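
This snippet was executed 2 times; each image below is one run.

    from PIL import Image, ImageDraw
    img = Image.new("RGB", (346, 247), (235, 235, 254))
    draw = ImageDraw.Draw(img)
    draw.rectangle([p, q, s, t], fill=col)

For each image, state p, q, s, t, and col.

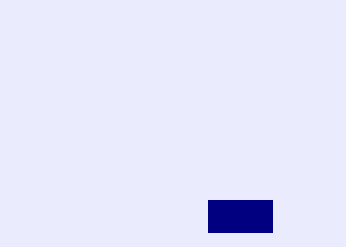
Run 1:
p = 208; q = 200; s = 272; t = 232; col = 'navy'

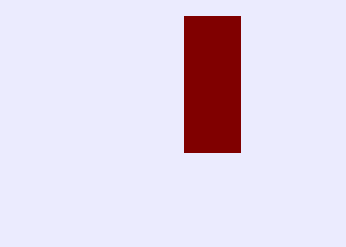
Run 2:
p = 184, q = 16, s = 240, t = 152, col = 'maroon'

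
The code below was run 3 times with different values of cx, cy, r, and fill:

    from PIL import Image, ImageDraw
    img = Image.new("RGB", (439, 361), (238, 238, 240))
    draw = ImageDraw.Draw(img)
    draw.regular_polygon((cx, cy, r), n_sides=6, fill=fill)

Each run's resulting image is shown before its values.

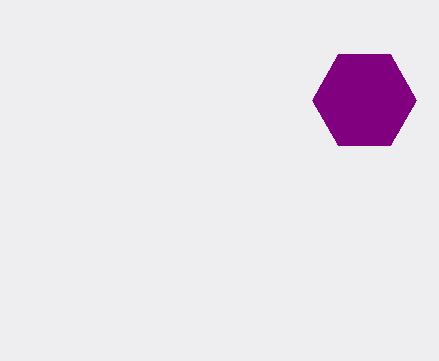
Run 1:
cx = 364, cy = 100, r = 52, fill = 'purple'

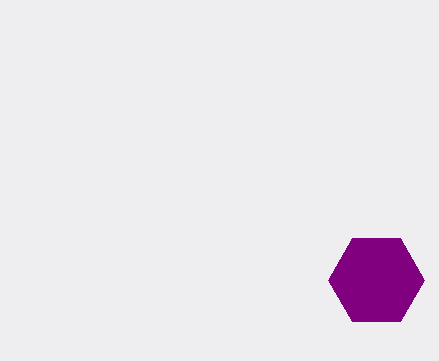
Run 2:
cx = 376; cy = 280; r = 48; fill = 'purple'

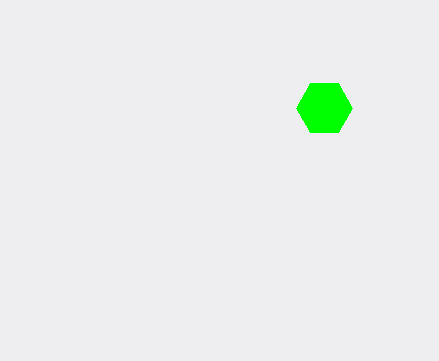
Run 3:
cx = 324, cy = 108, r = 28, fill = 'lime'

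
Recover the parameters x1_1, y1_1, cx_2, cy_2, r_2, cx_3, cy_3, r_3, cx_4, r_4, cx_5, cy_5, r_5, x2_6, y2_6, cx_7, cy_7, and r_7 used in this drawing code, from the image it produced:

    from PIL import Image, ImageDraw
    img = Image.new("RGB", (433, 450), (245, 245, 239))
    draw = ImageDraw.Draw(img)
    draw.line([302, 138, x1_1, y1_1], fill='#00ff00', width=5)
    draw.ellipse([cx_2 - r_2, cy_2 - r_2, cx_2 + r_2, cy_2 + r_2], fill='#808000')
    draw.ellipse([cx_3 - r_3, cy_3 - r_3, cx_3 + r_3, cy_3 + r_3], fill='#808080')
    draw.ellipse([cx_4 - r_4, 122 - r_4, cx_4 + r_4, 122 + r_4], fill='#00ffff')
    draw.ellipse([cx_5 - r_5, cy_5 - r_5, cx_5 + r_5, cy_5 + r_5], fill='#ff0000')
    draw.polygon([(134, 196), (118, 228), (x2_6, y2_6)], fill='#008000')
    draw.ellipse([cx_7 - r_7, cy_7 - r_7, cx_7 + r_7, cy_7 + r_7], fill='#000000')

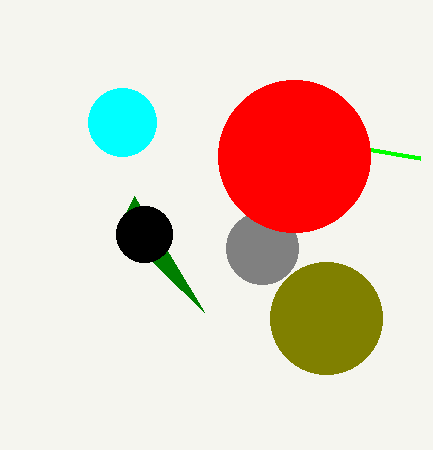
x1_1 = 420; y1_1 = 158; cx_2 = 326; cy_2 = 318; r_2 = 56; cx_3 = 262; cy_3 = 248; r_3 = 36; cx_4 = 122; r_4 = 34; cx_5 = 294; cy_5 = 156; r_5 = 76; x2_6 = 204; y2_6 = 312; cx_7 = 144; cy_7 = 234; r_7 = 28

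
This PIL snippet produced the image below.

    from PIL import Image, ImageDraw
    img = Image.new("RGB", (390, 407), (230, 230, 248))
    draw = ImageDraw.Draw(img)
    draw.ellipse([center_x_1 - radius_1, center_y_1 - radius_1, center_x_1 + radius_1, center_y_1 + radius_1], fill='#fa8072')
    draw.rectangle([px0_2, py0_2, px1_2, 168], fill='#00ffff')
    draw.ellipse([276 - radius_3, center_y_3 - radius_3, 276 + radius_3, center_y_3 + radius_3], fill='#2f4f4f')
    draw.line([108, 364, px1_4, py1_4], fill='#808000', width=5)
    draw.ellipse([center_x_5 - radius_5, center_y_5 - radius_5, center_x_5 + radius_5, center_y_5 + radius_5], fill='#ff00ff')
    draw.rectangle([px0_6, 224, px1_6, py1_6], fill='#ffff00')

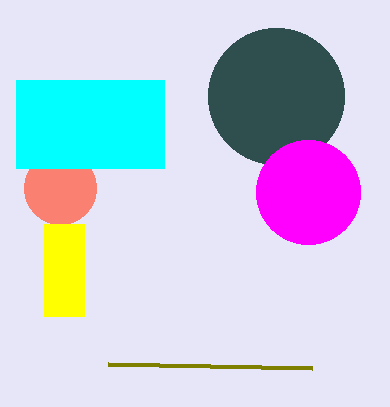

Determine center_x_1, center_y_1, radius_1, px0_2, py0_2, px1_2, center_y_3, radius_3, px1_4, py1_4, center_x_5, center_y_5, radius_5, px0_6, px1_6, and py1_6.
center_x_1 = 60; center_y_1 = 188; radius_1 = 36; px0_2 = 16; py0_2 = 80; px1_2 = 164; center_y_3 = 96; radius_3 = 68; px1_4 = 312; py1_4 = 368; center_x_5 = 308; center_y_5 = 192; radius_5 = 52; px0_6 = 44; px1_6 = 84; py1_6 = 316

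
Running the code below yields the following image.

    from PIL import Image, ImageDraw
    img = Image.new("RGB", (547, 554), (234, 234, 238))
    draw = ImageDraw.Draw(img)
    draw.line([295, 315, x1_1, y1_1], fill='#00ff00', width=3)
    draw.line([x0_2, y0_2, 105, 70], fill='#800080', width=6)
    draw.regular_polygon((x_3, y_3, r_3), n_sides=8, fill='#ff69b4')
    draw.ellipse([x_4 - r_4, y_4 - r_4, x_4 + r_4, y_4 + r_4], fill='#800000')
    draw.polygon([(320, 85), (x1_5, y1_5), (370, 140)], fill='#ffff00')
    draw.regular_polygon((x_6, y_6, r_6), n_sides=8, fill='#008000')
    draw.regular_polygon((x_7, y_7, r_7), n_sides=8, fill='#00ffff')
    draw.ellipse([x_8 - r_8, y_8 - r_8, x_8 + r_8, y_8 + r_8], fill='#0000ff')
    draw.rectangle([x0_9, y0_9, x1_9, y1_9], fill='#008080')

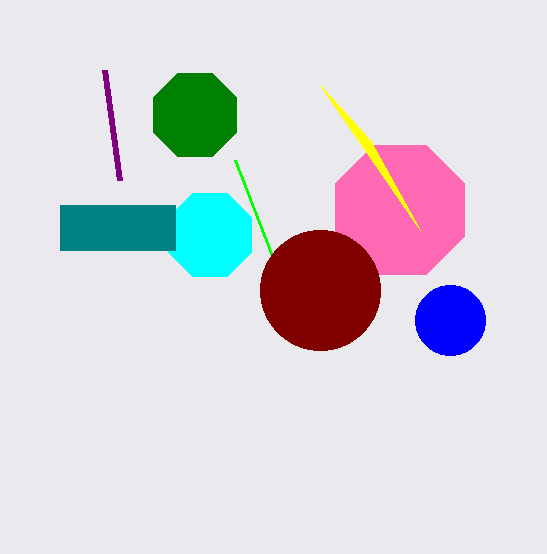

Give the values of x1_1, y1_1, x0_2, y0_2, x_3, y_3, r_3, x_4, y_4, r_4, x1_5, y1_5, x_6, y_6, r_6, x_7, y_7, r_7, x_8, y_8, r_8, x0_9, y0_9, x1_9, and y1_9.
x1_1 = 235, y1_1 = 160, x0_2 = 120, y0_2 = 180, x_3 = 400, y_3 = 210, r_3 = 70, x_4 = 320, y_4 = 290, r_4 = 60, x1_5 = 420, y1_5 = 230, x_6 = 195, y_6 = 115, r_6 = 45, x_7 = 210, y_7 = 235, r_7 = 45, x_8 = 450, y_8 = 320, r_8 = 35, x0_9 = 60, y0_9 = 205, x1_9 = 175, y1_9 = 250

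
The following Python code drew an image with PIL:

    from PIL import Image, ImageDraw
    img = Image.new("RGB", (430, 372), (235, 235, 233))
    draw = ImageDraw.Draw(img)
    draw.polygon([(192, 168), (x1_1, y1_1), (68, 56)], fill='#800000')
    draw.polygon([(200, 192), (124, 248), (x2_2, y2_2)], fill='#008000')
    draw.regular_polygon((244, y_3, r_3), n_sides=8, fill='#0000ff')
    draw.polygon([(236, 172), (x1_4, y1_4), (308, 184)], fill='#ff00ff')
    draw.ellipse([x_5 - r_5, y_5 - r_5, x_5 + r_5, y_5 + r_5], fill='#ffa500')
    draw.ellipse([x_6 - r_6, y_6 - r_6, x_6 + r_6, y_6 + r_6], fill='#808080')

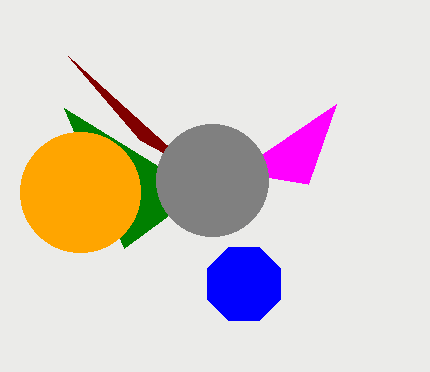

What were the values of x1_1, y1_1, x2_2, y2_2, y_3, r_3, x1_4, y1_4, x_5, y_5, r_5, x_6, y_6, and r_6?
x1_1 = 140; y1_1 = 140; x2_2 = 64; y2_2 = 108; y_3 = 284; r_3 = 40; x1_4 = 336; y1_4 = 104; x_5 = 80; y_5 = 192; r_5 = 60; x_6 = 212; y_6 = 180; r_6 = 56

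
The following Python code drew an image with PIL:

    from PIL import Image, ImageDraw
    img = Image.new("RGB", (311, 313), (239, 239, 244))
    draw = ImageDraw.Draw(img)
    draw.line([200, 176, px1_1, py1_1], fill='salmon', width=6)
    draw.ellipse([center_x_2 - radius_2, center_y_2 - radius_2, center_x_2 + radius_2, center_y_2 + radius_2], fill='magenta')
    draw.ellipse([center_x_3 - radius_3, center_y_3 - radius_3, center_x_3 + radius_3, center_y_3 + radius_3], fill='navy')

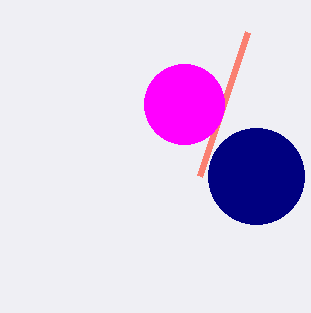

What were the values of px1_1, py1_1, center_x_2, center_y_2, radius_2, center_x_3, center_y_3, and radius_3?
px1_1 = 248; py1_1 = 32; center_x_2 = 184; center_y_2 = 104; radius_2 = 40; center_x_3 = 256; center_y_3 = 176; radius_3 = 48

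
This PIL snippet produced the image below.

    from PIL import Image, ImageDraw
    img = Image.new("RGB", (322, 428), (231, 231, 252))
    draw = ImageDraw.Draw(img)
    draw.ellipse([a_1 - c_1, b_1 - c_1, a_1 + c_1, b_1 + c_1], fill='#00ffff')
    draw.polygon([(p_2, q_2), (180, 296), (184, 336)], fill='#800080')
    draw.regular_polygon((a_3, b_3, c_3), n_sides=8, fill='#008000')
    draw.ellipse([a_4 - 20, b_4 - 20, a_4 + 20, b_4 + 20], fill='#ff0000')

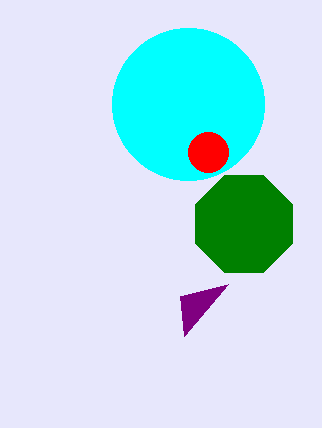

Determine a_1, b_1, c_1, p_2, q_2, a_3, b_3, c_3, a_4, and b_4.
a_1 = 188, b_1 = 104, c_1 = 76, p_2 = 228, q_2 = 284, a_3 = 244, b_3 = 224, c_3 = 52, a_4 = 208, b_4 = 152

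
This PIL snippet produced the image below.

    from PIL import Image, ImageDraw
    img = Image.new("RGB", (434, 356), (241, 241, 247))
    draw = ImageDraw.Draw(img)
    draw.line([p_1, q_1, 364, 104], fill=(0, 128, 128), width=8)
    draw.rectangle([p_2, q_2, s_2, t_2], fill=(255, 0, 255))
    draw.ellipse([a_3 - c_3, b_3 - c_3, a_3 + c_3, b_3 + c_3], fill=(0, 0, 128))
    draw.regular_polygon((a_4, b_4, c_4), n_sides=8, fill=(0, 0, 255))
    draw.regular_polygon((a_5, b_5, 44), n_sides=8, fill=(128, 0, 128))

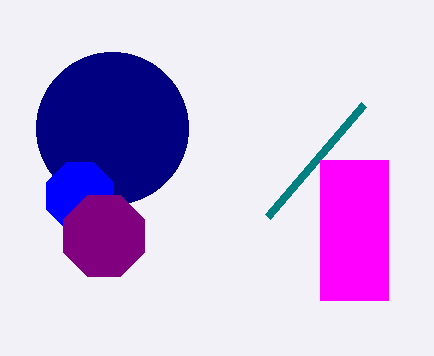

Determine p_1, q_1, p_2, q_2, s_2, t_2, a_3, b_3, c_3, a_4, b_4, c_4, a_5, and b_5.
p_1 = 268; q_1 = 216; p_2 = 320; q_2 = 160; s_2 = 388; t_2 = 300; a_3 = 112; b_3 = 128; c_3 = 76; a_4 = 80; b_4 = 196; c_4 = 36; a_5 = 104; b_5 = 236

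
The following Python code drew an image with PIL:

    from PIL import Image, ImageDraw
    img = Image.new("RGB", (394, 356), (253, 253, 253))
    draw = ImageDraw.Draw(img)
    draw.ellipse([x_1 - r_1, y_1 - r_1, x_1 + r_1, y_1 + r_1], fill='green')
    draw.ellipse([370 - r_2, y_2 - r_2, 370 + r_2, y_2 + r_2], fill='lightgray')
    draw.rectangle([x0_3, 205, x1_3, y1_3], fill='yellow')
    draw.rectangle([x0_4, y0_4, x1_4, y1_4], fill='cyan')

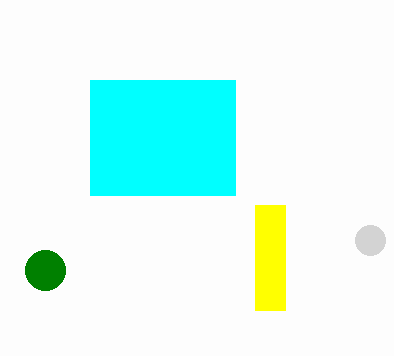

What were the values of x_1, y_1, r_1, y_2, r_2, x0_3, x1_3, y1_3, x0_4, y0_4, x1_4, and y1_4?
x_1 = 45, y_1 = 270, r_1 = 20, y_2 = 240, r_2 = 15, x0_3 = 255, x1_3 = 285, y1_3 = 310, x0_4 = 90, y0_4 = 80, x1_4 = 235, y1_4 = 195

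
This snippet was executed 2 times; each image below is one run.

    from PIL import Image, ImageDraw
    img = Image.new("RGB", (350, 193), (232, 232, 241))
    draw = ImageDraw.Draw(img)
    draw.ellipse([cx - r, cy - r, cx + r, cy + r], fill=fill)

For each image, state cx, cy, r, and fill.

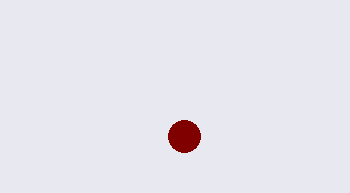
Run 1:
cx = 184
cy = 136
r = 16
fill = 'maroon'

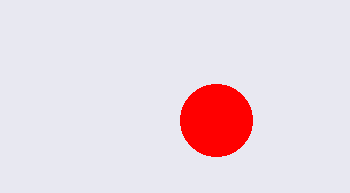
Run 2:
cx = 216, cy = 120, r = 36, fill = 'red'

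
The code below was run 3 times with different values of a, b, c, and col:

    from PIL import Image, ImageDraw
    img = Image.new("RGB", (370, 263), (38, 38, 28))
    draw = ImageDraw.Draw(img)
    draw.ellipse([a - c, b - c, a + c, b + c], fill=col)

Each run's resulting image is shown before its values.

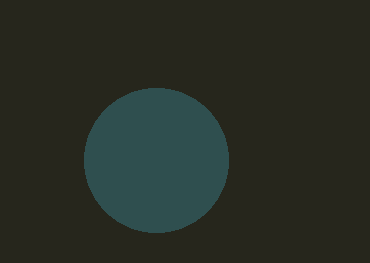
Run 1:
a = 156, b = 160, c = 72, col = 'darkslategray'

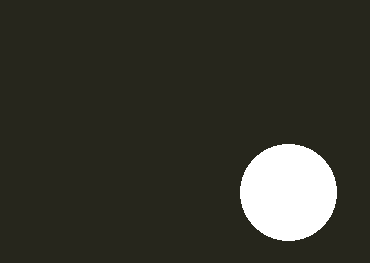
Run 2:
a = 288, b = 192, c = 48, col = 'white'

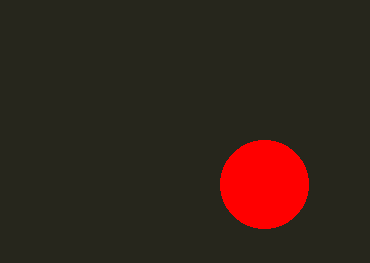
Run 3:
a = 264; b = 184; c = 44; col = 'red'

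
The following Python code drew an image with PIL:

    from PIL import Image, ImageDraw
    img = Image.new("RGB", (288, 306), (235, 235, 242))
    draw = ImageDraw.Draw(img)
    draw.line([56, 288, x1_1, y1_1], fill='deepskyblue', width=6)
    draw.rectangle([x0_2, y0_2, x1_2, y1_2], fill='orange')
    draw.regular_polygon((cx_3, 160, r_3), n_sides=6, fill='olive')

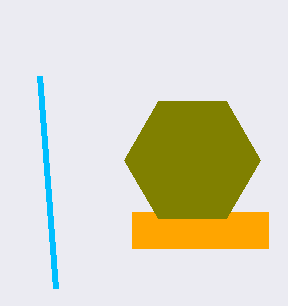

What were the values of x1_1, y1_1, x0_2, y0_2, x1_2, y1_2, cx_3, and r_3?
x1_1 = 40, y1_1 = 76, x0_2 = 132, y0_2 = 212, x1_2 = 268, y1_2 = 248, cx_3 = 192, r_3 = 68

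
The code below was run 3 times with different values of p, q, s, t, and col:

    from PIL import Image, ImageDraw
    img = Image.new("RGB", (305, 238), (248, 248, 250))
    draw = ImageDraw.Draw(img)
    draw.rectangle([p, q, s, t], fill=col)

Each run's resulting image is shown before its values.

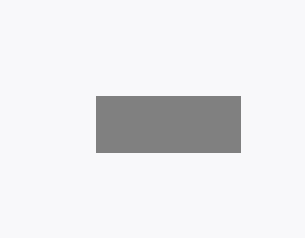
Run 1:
p = 96
q = 96
s = 240
t = 152
col = 'gray'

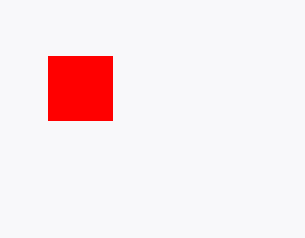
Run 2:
p = 48; q = 56; s = 112; t = 120; col = 'red'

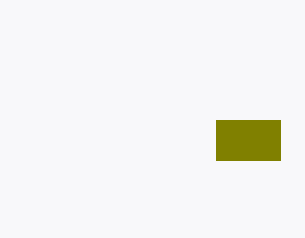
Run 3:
p = 216, q = 120, s = 280, t = 160, col = 'olive'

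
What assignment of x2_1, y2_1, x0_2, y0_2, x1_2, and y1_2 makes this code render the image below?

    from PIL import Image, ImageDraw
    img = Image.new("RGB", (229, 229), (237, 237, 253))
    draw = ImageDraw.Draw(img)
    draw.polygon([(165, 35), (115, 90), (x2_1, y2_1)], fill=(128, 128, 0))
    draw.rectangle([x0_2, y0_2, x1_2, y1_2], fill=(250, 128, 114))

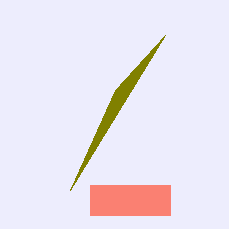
x2_1 = 70, y2_1 = 190, x0_2 = 90, y0_2 = 185, x1_2 = 170, y1_2 = 215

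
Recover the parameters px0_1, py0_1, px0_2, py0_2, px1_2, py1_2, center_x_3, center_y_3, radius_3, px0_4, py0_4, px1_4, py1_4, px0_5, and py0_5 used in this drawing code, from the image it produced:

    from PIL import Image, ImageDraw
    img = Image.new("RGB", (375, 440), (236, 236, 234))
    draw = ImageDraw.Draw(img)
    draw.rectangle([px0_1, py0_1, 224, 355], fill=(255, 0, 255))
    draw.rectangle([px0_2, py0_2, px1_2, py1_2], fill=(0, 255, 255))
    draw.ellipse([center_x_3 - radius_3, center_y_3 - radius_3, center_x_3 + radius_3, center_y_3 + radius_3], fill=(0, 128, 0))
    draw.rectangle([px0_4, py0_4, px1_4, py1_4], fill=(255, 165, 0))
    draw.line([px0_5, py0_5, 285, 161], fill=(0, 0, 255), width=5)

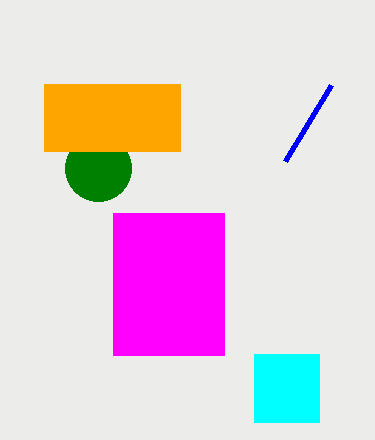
px0_1 = 113
py0_1 = 213
px0_2 = 254
py0_2 = 354
px1_2 = 319
py1_2 = 422
center_x_3 = 98
center_y_3 = 168
radius_3 = 33
px0_4 = 44
py0_4 = 84
px1_4 = 180
py1_4 = 151
px0_5 = 331
py0_5 = 85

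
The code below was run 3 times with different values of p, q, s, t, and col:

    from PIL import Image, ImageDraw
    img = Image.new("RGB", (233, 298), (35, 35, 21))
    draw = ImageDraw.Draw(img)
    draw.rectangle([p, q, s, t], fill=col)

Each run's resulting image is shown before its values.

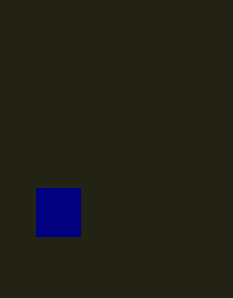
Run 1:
p = 36
q = 188
s = 80
t = 236
col = 'navy'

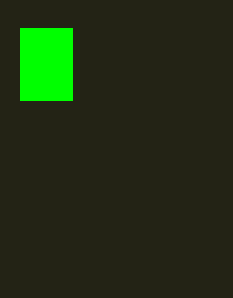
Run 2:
p = 20, q = 28, s = 72, t = 100, col = 'lime'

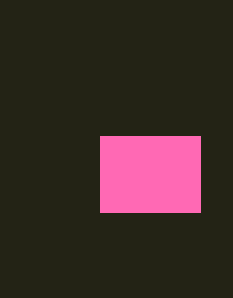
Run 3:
p = 100; q = 136; s = 200; t = 212; col = 'hotpink'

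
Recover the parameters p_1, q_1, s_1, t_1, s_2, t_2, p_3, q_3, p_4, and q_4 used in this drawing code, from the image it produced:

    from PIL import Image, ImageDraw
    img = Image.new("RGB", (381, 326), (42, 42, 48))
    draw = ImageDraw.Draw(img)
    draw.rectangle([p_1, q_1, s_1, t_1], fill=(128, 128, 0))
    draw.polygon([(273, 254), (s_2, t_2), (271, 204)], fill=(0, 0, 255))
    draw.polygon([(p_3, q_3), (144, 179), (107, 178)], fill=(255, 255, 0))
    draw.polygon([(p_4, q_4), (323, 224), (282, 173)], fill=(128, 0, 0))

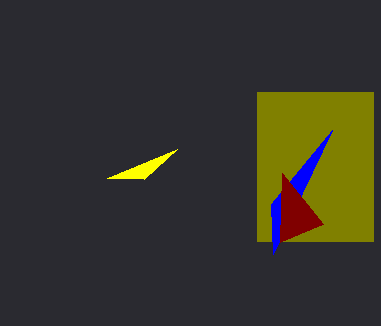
p_1 = 257, q_1 = 92, s_1 = 373, t_1 = 241, s_2 = 332, t_2 = 130, p_3 = 177, q_3 = 149, p_4 = 280, q_4 = 242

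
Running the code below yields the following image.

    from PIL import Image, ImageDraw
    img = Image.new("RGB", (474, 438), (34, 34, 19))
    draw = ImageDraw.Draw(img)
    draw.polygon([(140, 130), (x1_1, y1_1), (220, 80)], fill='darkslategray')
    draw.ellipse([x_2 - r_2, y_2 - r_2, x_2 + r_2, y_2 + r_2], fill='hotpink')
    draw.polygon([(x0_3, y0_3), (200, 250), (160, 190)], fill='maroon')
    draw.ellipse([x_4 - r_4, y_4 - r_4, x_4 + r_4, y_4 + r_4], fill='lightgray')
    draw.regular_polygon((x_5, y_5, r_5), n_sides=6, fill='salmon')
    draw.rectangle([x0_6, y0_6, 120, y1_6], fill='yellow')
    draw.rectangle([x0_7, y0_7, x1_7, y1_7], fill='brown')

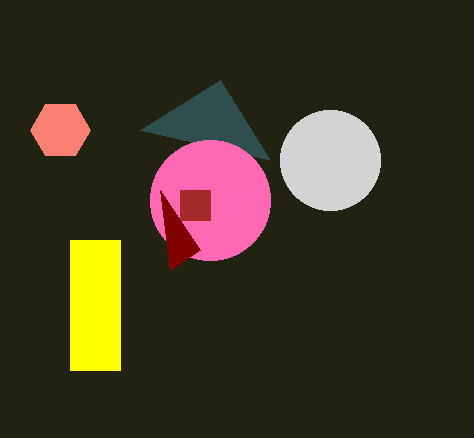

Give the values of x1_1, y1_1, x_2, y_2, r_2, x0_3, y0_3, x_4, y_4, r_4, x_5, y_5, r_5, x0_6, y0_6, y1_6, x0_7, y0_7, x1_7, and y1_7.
x1_1 = 270
y1_1 = 160
x_2 = 210
y_2 = 200
r_2 = 60
x0_3 = 170
y0_3 = 270
x_4 = 330
y_4 = 160
r_4 = 50
x_5 = 60
y_5 = 130
r_5 = 30
x0_6 = 70
y0_6 = 240
y1_6 = 370
x0_7 = 180
y0_7 = 190
x1_7 = 210
y1_7 = 220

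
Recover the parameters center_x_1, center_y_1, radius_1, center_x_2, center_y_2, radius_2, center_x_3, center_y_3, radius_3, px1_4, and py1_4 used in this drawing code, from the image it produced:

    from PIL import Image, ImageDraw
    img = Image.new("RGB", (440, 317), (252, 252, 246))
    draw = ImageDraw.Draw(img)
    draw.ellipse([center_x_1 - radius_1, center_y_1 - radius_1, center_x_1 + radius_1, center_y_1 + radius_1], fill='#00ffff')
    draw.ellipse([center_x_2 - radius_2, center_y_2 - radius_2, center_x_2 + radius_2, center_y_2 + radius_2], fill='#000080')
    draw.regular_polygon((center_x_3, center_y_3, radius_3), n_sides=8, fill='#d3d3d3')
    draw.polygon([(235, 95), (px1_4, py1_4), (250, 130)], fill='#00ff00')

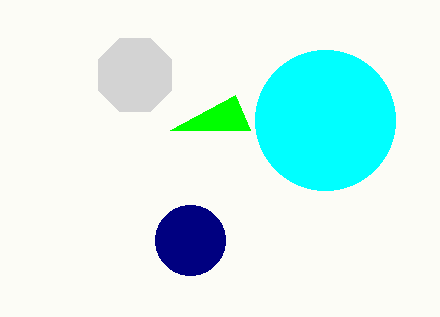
center_x_1 = 325; center_y_1 = 120; radius_1 = 70; center_x_2 = 190; center_y_2 = 240; radius_2 = 35; center_x_3 = 135; center_y_3 = 75; radius_3 = 40; px1_4 = 170; py1_4 = 130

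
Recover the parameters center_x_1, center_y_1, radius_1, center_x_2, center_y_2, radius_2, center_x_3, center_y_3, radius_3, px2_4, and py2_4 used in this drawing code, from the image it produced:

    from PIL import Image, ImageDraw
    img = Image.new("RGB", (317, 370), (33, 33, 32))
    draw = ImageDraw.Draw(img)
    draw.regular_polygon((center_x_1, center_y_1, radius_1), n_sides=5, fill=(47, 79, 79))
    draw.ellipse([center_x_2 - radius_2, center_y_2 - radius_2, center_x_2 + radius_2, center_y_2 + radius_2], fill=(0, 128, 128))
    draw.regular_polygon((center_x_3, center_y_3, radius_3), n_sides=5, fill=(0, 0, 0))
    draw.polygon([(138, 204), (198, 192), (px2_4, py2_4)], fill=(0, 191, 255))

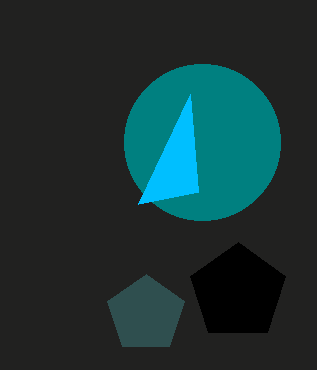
center_x_1 = 146; center_y_1 = 314; radius_1 = 40; center_x_2 = 202; center_y_2 = 142; radius_2 = 78; center_x_3 = 238; center_y_3 = 292; radius_3 = 50; px2_4 = 190; py2_4 = 94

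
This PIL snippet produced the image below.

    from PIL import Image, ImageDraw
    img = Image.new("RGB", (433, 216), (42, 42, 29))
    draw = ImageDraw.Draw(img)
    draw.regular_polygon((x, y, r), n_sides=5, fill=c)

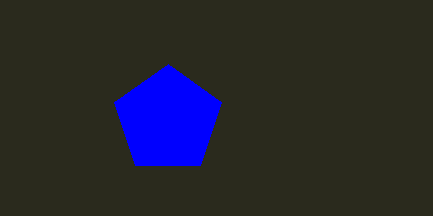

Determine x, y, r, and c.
x = 168
y = 120
r = 56
c = 'blue'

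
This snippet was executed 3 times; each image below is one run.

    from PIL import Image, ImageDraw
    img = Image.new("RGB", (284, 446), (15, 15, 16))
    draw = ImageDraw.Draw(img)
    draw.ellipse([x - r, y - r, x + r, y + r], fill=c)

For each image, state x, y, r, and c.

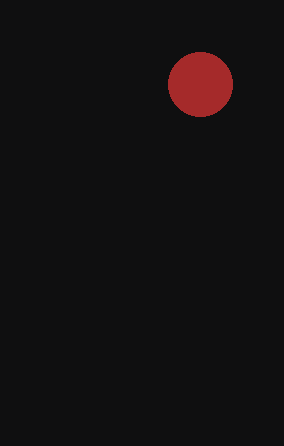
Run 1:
x = 200; y = 84; r = 32; c = 'brown'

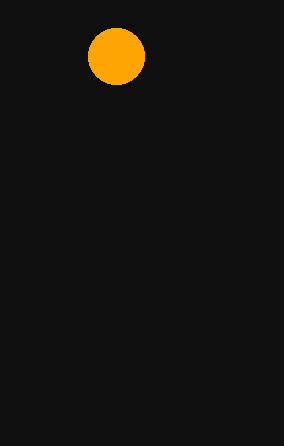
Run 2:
x = 116, y = 56, r = 28, c = 'orange'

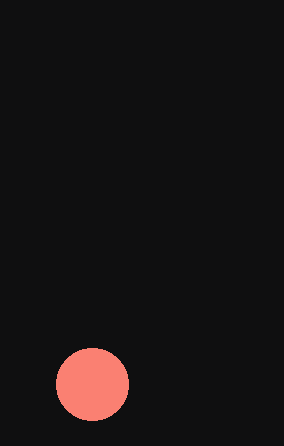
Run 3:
x = 92, y = 384, r = 36, c = 'salmon'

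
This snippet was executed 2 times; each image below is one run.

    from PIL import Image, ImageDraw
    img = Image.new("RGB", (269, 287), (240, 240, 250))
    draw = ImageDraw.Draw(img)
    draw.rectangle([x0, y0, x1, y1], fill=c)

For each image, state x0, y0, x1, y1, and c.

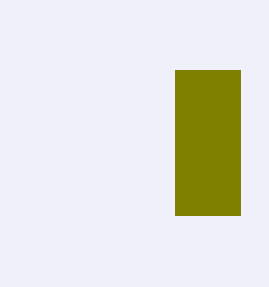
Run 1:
x0 = 175
y0 = 70
x1 = 240
y1 = 215
c = 'olive'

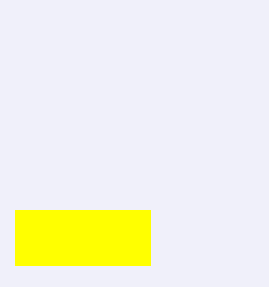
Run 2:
x0 = 15
y0 = 210
x1 = 150
y1 = 265
c = 'yellow'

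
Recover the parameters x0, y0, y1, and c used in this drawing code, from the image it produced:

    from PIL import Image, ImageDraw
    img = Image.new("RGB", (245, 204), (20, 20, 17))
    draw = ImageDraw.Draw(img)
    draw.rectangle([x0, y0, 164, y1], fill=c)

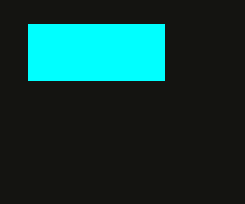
x0 = 28; y0 = 24; y1 = 80; c = 'cyan'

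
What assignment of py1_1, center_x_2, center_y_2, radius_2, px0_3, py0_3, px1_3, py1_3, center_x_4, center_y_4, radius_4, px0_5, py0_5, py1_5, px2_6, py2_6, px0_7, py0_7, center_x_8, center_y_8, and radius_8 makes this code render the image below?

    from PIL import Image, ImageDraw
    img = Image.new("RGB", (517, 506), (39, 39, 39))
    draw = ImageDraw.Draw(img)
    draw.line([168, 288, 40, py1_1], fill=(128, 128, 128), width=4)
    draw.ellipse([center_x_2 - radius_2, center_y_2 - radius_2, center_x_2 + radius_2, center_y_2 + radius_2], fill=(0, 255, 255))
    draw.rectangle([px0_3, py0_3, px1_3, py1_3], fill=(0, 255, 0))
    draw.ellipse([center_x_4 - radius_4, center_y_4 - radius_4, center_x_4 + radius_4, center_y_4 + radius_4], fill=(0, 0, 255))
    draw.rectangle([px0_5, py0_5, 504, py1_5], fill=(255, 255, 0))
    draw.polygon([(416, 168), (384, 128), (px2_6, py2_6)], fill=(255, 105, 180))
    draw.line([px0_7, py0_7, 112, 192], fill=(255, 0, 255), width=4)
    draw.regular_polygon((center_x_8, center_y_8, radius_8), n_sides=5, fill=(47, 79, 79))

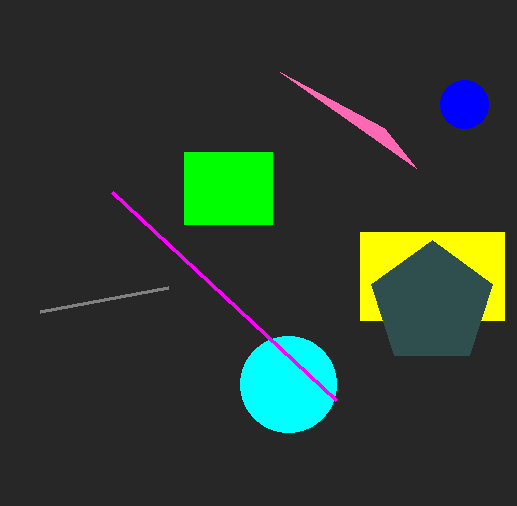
py1_1 = 312; center_x_2 = 288; center_y_2 = 384; radius_2 = 48; px0_3 = 184; py0_3 = 152; px1_3 = 272; py1_3 = 224; center_x_4 = 464; center_y_4 = 104; radius_4 = 24; px0_5 = 360; py0_5 = 232; py1_5 = 320; px2_6 = 280; py2_6 = 72; px0_7 = 336; py0_7 = 400; center_x_8 = 432; center_y_8 = 304; radius_8 = 64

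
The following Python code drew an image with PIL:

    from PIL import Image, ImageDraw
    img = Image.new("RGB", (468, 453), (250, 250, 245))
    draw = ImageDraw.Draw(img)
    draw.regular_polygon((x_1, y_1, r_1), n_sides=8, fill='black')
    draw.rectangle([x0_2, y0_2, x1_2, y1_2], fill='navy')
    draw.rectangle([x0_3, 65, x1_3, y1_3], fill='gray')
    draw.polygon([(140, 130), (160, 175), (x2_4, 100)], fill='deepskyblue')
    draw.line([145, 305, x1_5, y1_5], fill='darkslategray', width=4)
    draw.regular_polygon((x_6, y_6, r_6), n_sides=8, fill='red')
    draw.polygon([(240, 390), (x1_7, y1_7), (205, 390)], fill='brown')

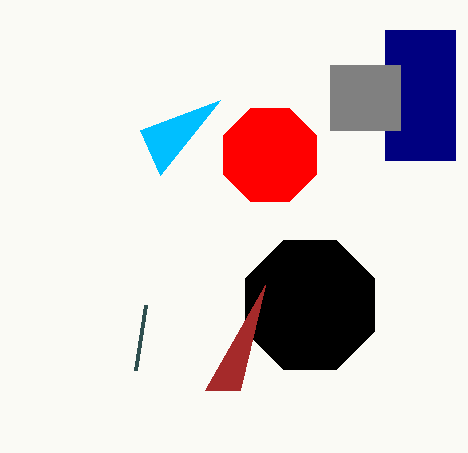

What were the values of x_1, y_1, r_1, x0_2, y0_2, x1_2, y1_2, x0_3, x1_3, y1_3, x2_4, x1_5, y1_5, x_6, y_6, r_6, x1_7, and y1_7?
x_1 = 310
y_1 = 305
r_1 = 70
x0_2 = 385
y0_2 = 30
x1_2 = 455
y1_2 = 160
x0_3 = 330
x1_3 = 400
y1_3 = 130
x2_4 = 220
x1_5 = 135
y1_5 = 370
x_6 = 270
y_6 = 155
r_6 = 50
x1_7 = 265
y1_7 = 285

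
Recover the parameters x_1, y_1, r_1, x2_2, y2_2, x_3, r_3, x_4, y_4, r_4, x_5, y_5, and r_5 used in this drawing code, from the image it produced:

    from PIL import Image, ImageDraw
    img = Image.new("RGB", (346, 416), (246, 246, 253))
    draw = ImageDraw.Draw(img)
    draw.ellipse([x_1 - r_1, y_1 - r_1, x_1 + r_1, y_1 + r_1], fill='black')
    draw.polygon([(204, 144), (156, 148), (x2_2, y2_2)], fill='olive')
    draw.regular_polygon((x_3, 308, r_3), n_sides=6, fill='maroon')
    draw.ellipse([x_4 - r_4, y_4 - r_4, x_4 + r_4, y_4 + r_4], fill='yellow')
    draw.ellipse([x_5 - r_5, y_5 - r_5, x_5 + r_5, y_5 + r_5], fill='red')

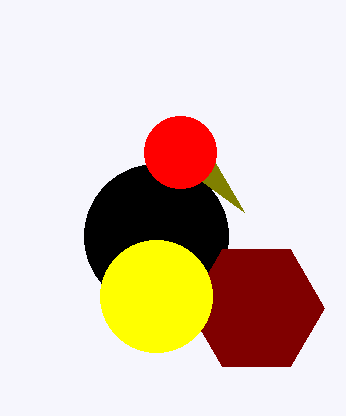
x_1 = 156
y_1 = 236
r_1 = 72
x2_2 = 244
y2_2 = 212
x_3 = 256
r_3 = 68
x_4 = 156
y_4 = 296
r_4 = 56
x_5 = 180
y_5 = 152
r_5 = 36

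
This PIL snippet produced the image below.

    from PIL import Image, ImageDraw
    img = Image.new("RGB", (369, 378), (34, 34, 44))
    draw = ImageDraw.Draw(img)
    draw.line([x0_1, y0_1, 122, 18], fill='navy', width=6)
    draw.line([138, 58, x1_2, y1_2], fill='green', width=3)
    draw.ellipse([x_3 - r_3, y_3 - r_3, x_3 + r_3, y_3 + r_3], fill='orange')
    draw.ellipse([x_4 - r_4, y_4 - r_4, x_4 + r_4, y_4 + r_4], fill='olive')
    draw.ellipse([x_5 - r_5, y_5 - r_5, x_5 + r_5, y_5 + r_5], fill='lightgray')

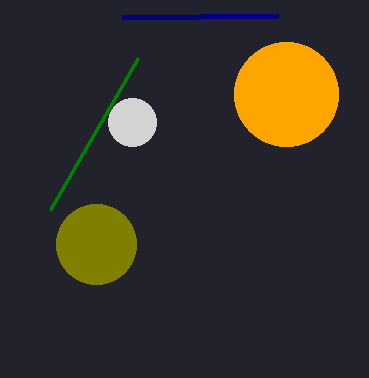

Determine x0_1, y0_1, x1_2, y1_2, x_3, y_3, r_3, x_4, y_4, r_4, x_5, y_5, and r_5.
x0_1 = 278
y0_1 = 16
x1_2 = 50
y1_2 = 210
x_3 = 286
y_3 = 94
r_3 = 52
x_4 = 96
y_4 = 244
r_4 = 40
x_5 = 132
y_5 = 122
r_5 = 24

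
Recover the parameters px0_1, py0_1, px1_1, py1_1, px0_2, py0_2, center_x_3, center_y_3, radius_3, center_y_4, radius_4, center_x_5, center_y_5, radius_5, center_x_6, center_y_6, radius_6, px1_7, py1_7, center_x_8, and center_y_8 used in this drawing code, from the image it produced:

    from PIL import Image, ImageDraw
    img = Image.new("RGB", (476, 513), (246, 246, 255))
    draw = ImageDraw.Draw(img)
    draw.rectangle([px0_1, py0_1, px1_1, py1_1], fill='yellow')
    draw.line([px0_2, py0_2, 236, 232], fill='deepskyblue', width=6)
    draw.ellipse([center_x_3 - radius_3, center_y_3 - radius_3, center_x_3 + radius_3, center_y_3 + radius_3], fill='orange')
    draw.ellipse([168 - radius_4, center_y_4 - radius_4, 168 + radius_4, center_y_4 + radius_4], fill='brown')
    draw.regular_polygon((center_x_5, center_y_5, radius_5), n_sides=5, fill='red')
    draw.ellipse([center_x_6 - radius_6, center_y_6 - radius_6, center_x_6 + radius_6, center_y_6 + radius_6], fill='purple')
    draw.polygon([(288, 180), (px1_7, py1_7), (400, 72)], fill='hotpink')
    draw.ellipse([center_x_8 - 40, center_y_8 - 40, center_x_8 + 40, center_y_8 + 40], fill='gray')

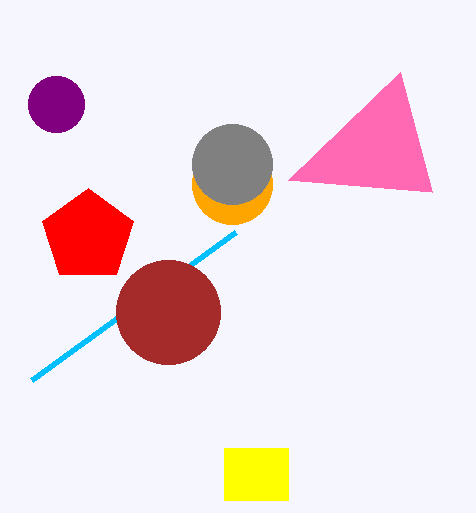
px0_1 = 224, py0_1 = 448, px1_1 = 288, py1_1 = 500, px0_2 = 32, py0_2 = 380, center_x_3 = 232, center_y_3 = 184, radius_3 = 40, center_y_4 = 312, radius_4 = 52, center_x_5 = 88, center_y_5 = 236, radius_5 = 48, center_x_6 = 56, center_y_6 = 104, radius_6 = 28, px1_7 = 432, py1_7 = 192, center_x_8 = 232, center_y_8 = 164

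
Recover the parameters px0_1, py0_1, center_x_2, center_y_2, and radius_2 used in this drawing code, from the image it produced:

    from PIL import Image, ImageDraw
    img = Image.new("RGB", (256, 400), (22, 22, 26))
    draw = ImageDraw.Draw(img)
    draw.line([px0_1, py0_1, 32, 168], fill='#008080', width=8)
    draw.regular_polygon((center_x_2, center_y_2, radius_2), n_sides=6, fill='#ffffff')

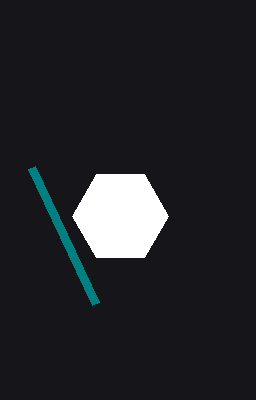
px0_1 = 96, py0_1 = 304, center_x_2 = 120, center_y_2 = 216, radius_2 = 48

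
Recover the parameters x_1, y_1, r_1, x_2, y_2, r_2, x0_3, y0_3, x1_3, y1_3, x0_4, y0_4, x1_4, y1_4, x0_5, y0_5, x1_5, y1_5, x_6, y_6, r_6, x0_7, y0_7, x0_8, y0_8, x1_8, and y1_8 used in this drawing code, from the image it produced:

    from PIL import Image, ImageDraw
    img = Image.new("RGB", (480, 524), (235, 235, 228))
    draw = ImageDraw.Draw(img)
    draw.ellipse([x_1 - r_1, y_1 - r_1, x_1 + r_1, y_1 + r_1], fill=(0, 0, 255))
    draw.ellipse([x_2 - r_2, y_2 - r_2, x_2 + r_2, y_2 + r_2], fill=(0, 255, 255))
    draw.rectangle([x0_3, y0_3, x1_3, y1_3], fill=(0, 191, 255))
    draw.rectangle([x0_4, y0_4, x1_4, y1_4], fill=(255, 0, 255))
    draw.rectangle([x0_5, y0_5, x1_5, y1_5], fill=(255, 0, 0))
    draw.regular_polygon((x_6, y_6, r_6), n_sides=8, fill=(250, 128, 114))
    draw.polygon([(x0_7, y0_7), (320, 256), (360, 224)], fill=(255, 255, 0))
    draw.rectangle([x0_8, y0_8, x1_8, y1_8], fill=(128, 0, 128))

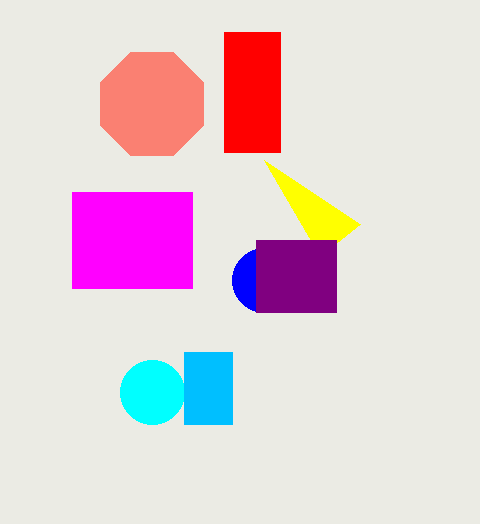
x_1 = 264, y_1 = 280, r_1 = 32, x_2 = 152, y_2 = 392, r_2 = 32, x0_3 = 184, y0_3 = 352, x1_3 = 232, y1_3 = 424, x0_4 = 72, y0_4 = 192, x1_4 = 192, y1_4 = 288, x0_5 = 224, y0_5 = 32, x1_5 = 280, y1_5 = 152, x_6 = 152, y_6 = 104, r_6 = 56, x0_7 = 264, y0_7 = 160, x0_8 = 256, y0_8 = 240, x1_8 = 336, y1_8 = 312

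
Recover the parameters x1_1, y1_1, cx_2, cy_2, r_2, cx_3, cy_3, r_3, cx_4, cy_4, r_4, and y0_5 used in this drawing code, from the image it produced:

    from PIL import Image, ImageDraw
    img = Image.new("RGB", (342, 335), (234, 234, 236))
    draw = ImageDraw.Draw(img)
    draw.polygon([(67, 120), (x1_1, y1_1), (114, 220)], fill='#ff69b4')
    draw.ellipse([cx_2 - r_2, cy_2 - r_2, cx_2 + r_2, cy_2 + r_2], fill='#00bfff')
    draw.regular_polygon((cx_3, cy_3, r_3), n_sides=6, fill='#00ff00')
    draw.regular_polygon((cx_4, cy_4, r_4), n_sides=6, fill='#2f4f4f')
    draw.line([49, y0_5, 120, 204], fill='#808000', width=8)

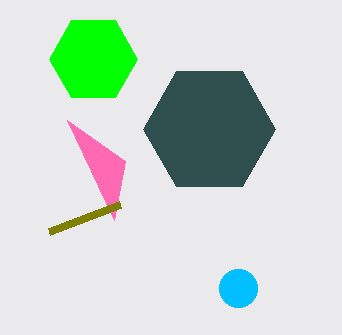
x1_1 = 125
y1_1 = 161
cx_2 = 238
cy_2 = 288
r_2 = 19
cx_3 = 93
cy_3 = 59
r_3 = 44
cx_4 = 209
cy_4 = 129
r_4 = 66
y0_5 = 231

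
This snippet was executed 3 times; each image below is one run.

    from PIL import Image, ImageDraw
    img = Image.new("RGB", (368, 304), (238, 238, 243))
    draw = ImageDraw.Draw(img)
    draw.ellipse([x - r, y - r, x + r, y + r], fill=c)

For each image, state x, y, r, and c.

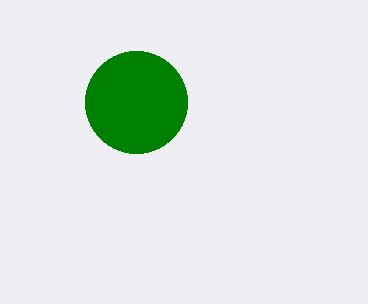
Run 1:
x = 136
y = 102
r = 51
c = 'green'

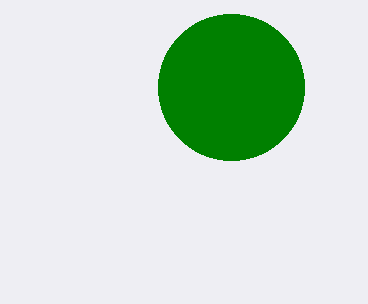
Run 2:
x = 231
y = 87
r = 73
c = 'green'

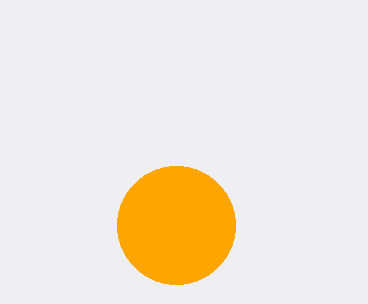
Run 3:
x = 176; y = 225; r = 59; c = 'orange'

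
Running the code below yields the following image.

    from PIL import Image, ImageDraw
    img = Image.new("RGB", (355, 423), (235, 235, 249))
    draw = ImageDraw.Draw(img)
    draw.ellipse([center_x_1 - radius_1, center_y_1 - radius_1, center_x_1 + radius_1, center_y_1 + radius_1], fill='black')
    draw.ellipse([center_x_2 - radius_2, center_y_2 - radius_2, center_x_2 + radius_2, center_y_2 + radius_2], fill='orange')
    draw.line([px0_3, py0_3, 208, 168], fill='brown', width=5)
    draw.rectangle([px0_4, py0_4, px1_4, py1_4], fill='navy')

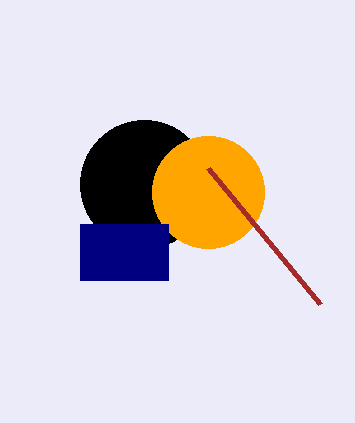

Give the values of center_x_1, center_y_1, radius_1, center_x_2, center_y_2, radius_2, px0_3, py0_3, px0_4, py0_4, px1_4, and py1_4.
center_x_1 = 144; center_y_1 = 184; radius_1 = 64; center_x_2 = 208; center_y_2 = 192; radius_2 = 56; px0_3 = 320; py0_3 = 304; px0_4 = 80; py0_4 = 224; px1_4 = 168; py1_4 = 280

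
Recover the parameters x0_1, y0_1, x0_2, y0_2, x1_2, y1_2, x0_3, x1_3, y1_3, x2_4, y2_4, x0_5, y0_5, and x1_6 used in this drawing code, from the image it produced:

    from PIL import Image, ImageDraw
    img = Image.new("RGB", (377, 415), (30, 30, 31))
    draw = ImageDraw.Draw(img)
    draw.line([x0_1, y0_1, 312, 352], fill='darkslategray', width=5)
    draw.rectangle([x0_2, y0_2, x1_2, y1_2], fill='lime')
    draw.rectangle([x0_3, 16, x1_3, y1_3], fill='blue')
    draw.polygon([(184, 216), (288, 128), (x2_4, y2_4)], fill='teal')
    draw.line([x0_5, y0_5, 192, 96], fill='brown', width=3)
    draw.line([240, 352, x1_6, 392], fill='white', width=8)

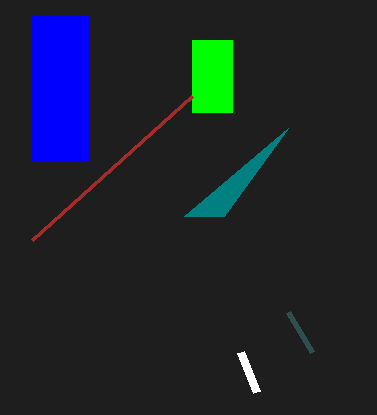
x0_1 = 288; y0_1 = 312; x0_2 = 192; y0_2 = 40; x1_2 = 232; y1_2 = 112; x0_3 = 32; x1_3 = 88; y1_3 = 160; x2_4 = 224; y2_4 = 216; x0_5 = 32; y0_5 = 240; x1_6 = 256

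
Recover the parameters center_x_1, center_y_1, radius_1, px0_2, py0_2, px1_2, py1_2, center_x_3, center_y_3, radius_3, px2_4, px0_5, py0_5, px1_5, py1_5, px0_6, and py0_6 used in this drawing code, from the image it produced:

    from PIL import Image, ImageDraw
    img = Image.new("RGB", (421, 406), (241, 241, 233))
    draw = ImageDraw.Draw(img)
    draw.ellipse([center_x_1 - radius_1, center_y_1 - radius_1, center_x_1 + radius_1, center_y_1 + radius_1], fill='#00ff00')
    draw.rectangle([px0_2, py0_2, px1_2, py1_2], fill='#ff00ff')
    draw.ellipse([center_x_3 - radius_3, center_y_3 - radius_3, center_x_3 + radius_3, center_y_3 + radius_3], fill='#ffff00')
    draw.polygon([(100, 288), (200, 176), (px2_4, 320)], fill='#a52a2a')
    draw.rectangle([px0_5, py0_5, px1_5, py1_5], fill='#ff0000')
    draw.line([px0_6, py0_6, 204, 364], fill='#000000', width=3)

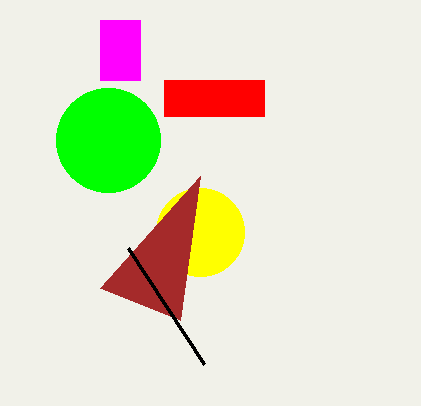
center_x_1 = 108
center_y_1 = 140
radius_1 = 52
px0_2 = 100
py0_2 = 20
px1_2 = 140
py1_2 = 80
center_x_3 = 200
center_y_3 = 232
radius_3 = 44
px2_4 = 180
px0_5 = 164
py0_5 = 80
px1_5 = 264
py1_5 = 116
px0_6 = 128
py0_6 = 248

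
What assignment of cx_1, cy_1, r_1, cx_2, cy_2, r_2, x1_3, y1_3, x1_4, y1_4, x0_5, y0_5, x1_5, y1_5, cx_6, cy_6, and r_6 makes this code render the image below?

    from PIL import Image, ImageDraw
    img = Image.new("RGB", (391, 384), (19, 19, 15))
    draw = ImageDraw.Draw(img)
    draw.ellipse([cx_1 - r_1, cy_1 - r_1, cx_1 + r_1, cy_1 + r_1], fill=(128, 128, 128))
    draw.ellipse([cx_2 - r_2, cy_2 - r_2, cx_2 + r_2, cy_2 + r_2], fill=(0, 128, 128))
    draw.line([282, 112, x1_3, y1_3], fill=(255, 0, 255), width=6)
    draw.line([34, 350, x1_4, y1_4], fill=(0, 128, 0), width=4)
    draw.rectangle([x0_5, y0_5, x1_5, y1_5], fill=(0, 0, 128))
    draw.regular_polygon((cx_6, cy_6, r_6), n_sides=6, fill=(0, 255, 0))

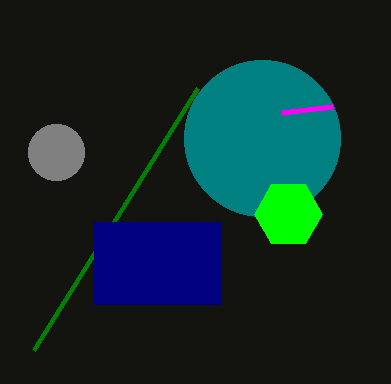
cx_1 = 56, cy_1 = 152, r_1 = 28, cx_2 = 262, cy_2 = 138, r_2 = 78, x1_3 = 332, y1_3 = 106, x1_4 = 198, y1_4 = 88, x0_5 = 94, y0_5 = 222, x1_5 = 220, y1_5 = 304, cx_6 = 288, cy_6 = 214, r_6 = 34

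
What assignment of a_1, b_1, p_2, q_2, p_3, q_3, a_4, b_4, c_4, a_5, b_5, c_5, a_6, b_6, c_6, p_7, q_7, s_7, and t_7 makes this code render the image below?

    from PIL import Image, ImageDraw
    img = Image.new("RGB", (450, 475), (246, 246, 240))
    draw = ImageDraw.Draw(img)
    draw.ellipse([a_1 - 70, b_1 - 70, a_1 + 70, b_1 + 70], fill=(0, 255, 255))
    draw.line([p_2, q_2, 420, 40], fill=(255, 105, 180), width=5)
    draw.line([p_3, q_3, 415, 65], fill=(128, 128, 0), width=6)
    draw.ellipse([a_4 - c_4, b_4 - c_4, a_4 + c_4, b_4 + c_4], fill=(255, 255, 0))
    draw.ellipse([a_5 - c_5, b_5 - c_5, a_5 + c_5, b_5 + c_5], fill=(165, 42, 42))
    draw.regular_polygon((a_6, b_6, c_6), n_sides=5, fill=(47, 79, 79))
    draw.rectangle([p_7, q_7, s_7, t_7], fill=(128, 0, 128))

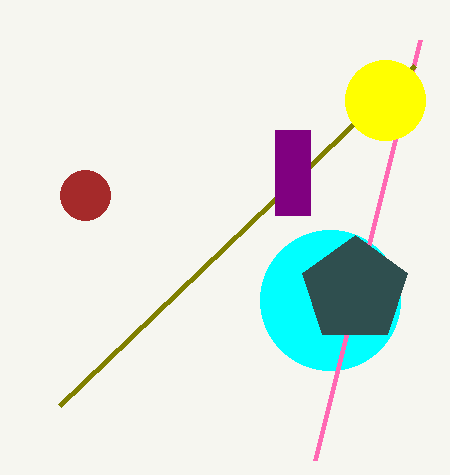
a_1 = 330, b_1 = 300, p_2 = 315, q_2 = 460, p_3 = 60, q_3 = 405, a_4 = 385, b_4 = 100, c_4 = 40, a_5 = 85, b_5 = 195, c_5 = 25, a_6 = 355, b_6 = 290, c_6 = 55, p_7 = 275, q_7 = 130, s_7 = 310, t_7 = 215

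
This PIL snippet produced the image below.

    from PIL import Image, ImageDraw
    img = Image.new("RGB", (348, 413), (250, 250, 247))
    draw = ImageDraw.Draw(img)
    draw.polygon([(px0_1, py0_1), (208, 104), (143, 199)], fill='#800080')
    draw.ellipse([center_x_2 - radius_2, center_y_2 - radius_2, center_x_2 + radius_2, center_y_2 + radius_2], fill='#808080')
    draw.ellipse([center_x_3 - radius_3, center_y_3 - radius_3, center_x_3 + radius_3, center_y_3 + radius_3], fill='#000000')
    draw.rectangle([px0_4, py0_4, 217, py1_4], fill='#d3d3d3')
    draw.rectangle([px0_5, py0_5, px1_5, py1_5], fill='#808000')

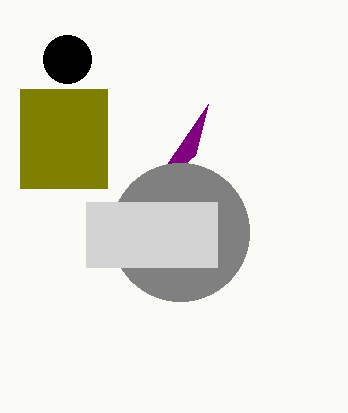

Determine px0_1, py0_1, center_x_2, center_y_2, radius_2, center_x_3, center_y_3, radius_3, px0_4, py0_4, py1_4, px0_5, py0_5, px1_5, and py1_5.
px0_1 = 195, py0_1 = 155, center_x_2 = 180, center_y_2 = 232, radius_2 = 69, center_x_3 = 67, center_y_3 = 59, radius_3 = 24, px0_4 = 86, py0_4 = 202, py1_4 = 267, px0_5 = 20, py0_5 = 89, px1_5 = 107, py1_5 = 188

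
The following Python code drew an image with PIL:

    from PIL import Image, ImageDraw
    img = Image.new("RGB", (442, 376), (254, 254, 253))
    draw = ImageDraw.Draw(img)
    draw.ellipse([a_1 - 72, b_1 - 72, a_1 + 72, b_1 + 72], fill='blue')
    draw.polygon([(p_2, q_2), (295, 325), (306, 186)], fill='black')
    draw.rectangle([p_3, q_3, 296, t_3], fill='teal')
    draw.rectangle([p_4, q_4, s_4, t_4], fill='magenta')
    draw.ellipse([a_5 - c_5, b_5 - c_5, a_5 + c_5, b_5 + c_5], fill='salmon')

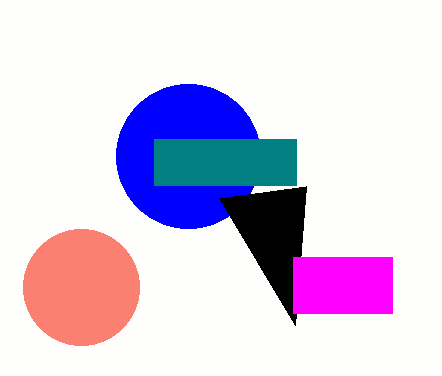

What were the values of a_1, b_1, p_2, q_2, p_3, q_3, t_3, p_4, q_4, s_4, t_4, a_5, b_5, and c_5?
a_1 = 188; b_1 = 156; p_2 = 219; q_2 = 198; p_3 = 154; q_3 = 139; t_3 = 185; p_4 = 293; q_4 = 257; s_4 = 392; t_4 = 313; a_5 = 81; b_5 = 287; c_5 = 58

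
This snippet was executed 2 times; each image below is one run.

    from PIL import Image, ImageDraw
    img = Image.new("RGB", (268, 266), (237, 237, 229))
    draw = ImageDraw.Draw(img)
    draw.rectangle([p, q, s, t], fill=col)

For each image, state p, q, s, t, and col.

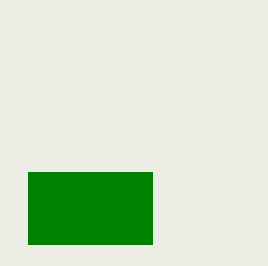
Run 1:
p = 28, q = 172, s = 152, t = 244, col = 'green'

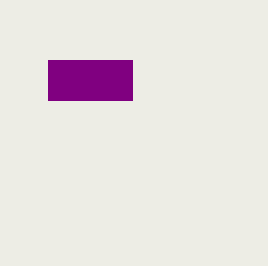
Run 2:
p = 48
q = 60
s = 132
t = 100
col = 'purple'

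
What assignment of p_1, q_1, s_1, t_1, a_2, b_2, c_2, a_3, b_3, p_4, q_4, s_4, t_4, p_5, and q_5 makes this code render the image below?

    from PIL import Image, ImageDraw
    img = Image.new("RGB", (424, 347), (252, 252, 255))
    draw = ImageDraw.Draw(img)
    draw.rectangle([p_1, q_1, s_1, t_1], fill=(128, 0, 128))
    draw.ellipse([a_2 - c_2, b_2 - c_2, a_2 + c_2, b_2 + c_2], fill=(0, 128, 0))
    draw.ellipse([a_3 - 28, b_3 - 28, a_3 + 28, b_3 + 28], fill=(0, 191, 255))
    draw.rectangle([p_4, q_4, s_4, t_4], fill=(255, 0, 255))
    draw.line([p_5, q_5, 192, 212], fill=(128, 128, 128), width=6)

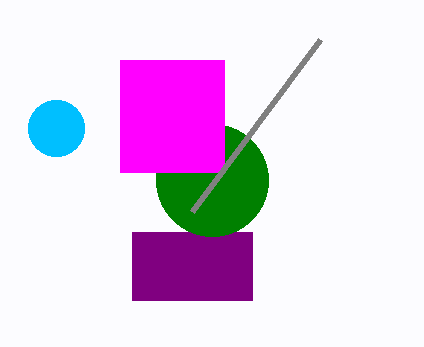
p_1 = 132; q_1 = 232; s_1 = 252; t_1 = 300; a_2 = 212; b_2 = 180; c_2 = 56; a_3 = 56; b_3 = 128; p_4 = 120; q_4 = 60; s_4 = 224; t_4 = 172; p_5 = 320; q_5 = 40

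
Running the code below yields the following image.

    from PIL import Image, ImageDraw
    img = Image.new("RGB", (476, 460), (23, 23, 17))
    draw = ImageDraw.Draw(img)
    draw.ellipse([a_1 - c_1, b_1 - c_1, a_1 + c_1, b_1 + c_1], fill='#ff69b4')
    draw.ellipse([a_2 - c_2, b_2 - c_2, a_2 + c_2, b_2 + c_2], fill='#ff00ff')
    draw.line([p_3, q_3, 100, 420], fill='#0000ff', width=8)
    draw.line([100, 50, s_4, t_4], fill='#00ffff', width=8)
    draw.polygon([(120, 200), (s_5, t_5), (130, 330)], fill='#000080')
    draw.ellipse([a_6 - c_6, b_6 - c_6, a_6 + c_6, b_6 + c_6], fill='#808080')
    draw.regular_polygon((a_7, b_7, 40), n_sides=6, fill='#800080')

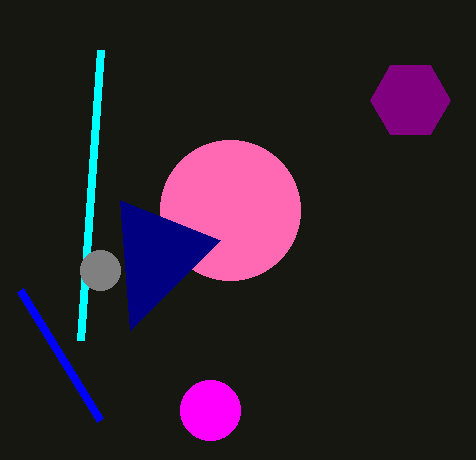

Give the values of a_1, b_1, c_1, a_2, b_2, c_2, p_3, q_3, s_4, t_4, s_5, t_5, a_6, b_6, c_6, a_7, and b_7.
a_1 = 230, b_1 = 210, c_1 = 70, a_2 = 210, b_2 = 410, c_2 = 30, p_3 = 20, q_3 = 290, s_4 = 80, t_4 = 340, s_5 = 220, t_5 = 240, a_6 = 100, b_6 = 270, c_6 = 20, a_7 = 410, b_7 = 100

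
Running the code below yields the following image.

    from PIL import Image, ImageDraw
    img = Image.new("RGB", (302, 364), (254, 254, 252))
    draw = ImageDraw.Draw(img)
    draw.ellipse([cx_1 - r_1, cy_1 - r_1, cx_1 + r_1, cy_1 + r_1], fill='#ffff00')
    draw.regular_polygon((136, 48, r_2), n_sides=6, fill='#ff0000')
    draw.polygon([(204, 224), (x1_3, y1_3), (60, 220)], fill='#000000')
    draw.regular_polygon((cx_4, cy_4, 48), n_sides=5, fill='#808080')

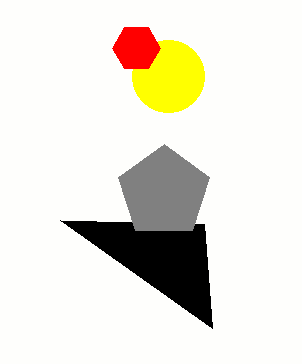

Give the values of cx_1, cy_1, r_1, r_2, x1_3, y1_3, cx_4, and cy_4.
cx_1 = 168
cy_1 = 76
r_1 = 36
r_2 = 24
x1_3 = 212
y1_3 = 328
cx_4 = 164
cy_4 = 192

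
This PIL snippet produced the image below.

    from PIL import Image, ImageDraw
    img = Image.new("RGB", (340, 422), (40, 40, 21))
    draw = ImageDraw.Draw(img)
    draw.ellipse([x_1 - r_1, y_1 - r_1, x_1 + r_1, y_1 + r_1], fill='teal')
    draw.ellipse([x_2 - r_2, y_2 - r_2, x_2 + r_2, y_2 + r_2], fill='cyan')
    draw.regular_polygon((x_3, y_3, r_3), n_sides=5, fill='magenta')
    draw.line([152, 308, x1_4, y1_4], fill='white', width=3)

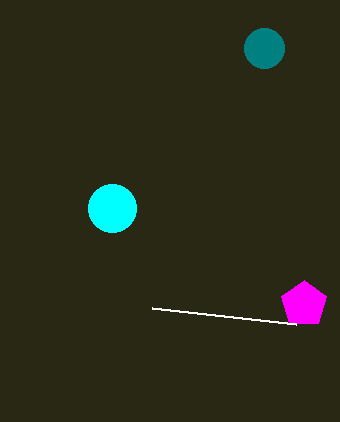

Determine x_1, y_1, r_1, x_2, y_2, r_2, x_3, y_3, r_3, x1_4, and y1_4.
x_1 = 264, y_1 = 48, r_1 = 20, x_2 = 112, y_2 = 208, r_2 = 24, x_3 = 304, y_3 = 304, r_3 = 24, x1_4 = 296, y1_4 = 324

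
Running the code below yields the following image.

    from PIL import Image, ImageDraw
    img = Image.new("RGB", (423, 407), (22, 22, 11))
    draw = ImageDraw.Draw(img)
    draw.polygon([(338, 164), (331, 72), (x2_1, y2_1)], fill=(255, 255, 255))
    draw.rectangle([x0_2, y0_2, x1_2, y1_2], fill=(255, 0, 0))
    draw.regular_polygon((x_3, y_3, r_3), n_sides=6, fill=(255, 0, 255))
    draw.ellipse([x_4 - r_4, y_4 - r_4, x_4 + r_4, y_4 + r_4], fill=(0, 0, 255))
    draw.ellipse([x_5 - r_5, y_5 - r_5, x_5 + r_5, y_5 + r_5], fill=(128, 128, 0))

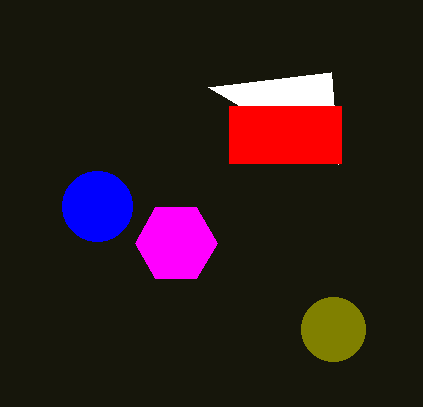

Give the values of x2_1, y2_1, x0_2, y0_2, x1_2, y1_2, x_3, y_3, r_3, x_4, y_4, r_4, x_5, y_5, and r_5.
x2_1 = 208, y2_1 = 87, x0_2 = 229, y0_2 = 106, x1_2 = 341, y1_2 = 163, x_3 = 176, y_3 = 243, r_3 = 41, x_4 = 97, y_4 = 206, r_4 = 35, x_5 = 333, y_5 = 329, r_5 = 32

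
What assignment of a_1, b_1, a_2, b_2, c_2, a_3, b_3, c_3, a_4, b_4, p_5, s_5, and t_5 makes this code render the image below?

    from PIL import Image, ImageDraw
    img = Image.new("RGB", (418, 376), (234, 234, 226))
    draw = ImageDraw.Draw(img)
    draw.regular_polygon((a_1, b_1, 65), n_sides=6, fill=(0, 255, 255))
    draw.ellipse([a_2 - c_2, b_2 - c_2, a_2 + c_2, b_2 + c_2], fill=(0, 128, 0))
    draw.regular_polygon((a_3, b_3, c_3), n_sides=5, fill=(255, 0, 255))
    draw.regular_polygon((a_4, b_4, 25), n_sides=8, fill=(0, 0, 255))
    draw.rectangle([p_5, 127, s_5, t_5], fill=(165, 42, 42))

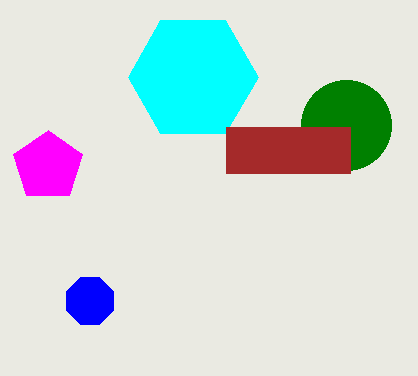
a_1 = 193
b_1 = 77
a_2 = 346
b_2 = 125
c_2 = 45
a_3 = 48
b_3 = 166
c_3 = 36
a_4 = 90
b_4 = 301
p_5 = 226
s_5 = 350
t_5 = 173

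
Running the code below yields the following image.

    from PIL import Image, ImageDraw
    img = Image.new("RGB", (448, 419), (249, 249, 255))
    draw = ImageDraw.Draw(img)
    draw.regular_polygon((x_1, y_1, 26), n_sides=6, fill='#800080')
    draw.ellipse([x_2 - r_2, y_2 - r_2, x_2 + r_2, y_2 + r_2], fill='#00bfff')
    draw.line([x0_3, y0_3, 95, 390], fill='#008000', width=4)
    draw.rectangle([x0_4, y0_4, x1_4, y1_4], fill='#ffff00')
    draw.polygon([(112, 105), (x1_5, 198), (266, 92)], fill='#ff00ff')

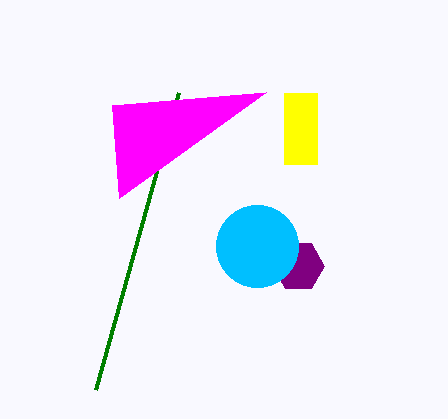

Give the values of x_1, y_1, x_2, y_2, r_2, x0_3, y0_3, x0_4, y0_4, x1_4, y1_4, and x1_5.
x_1 = 298
y_1 = 266
x_2 = 257
y_2 = 246
r_2 = 41
x0_3 = 178
y0_3 = 93
x0_4 = 284
y0_4 = 93
x1_4 = 317
y1_4 = 164
x1_5 = 119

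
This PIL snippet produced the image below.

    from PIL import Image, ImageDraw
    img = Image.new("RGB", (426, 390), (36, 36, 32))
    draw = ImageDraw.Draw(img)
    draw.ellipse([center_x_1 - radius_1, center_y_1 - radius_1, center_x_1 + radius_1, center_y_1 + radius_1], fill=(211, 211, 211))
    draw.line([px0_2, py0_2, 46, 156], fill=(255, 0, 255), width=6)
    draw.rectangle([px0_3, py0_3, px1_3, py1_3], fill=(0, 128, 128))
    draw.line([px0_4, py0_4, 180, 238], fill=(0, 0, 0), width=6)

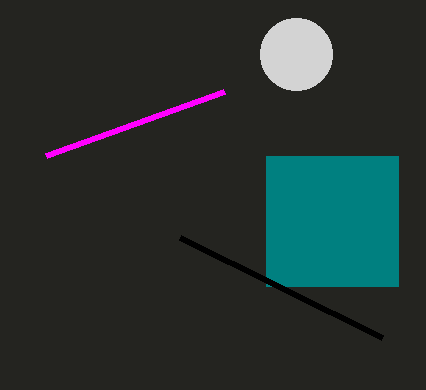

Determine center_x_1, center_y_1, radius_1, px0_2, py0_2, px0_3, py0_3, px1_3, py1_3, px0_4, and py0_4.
center_x_1 = 296, center_y_1 = 54, radius_1 = 36, px0_2 = 224, py0_2 = 92, px0_3 = 266, py0_3 = 156, px1_3 = 398, py1_3 = 286, px0_4 = 382, py0_4 = 338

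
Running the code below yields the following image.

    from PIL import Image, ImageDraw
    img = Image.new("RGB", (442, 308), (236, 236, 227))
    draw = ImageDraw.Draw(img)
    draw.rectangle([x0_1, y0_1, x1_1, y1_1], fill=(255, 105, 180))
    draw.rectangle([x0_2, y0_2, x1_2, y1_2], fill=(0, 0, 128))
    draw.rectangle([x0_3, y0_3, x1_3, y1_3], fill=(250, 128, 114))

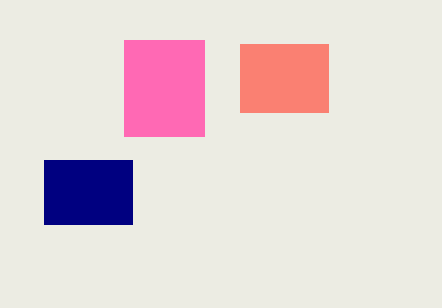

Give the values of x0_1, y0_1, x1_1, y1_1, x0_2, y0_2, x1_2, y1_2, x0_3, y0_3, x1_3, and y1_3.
x0_1 = 124; y0_1 = 40; x1_1 = 204; y1_1 = 136; x0_2 = 44; y0_2 = 160; x1_2 = 132; y1_2 = 224; x0_3 = 240; y0_3 = 44; x1_3 = 328; y1_3 = 112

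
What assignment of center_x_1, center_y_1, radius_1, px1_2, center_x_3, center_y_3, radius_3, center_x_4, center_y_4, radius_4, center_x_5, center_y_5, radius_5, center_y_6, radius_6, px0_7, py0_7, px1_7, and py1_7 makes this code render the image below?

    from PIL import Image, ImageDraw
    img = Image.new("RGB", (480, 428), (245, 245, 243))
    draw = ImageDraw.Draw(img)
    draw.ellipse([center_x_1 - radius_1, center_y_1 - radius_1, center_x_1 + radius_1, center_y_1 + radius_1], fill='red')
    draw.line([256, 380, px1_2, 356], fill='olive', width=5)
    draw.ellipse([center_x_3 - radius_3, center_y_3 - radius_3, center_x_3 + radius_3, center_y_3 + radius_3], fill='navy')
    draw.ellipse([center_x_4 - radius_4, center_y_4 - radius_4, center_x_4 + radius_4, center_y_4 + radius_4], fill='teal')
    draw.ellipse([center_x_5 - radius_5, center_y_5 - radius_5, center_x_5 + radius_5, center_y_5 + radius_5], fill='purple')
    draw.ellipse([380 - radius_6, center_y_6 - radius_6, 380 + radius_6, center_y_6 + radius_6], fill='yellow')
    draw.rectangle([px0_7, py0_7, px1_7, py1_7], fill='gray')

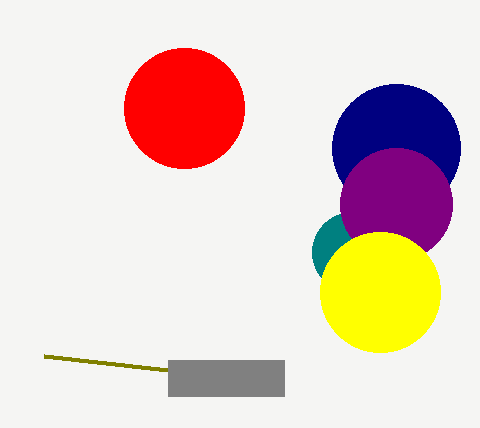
center_x_1 = 184
center_y_1 = 108
radius_1 = 60
px1_2 = 44
center_x_3 = 396
center_y_3 = 148
radius_3 = 64
center_x_4 = 352
center_y_4 = 252
radius_4 = 40
center_x_5 = 396
center_y_5 = 204
radius_5 = 56
center_y_6 = 292
radius_6 = 60
px0_7 = 168
py0_7 = 360
px1_7 = 284
py1_7 = 396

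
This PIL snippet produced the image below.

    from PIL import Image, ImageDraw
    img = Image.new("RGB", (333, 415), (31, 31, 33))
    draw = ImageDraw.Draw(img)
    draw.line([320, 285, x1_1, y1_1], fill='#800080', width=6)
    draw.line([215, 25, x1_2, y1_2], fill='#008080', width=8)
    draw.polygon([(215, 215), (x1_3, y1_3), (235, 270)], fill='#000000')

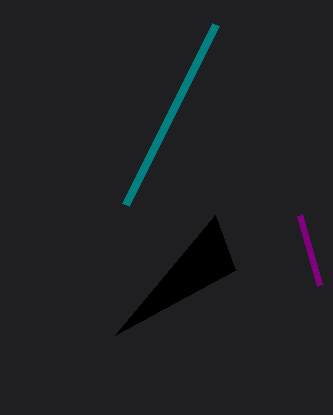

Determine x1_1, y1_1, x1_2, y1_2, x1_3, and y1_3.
x1_1 = 300; y1_1 = 215; x1_2 = 125; y1_2 = 205; x1_3 = 115; y1_3 = 335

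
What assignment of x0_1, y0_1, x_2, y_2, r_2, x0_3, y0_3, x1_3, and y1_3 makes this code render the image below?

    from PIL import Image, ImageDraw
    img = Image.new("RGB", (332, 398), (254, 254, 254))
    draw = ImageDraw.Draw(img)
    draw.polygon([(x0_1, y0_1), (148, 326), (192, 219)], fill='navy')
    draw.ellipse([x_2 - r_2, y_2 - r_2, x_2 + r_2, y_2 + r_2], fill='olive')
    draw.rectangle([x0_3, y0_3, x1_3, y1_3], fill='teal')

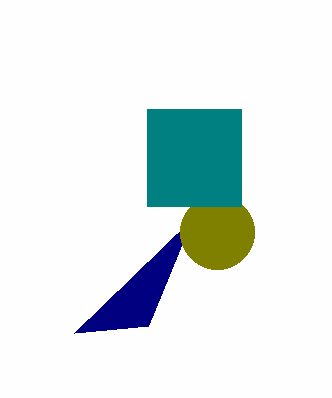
x0_1 = 74; y0_1 = 333; x_2 = 217; y_2 = 232; r_2 = 37; x0_3 = 147; y0_3 = 109; x1_3 = 241; y1_3 = 206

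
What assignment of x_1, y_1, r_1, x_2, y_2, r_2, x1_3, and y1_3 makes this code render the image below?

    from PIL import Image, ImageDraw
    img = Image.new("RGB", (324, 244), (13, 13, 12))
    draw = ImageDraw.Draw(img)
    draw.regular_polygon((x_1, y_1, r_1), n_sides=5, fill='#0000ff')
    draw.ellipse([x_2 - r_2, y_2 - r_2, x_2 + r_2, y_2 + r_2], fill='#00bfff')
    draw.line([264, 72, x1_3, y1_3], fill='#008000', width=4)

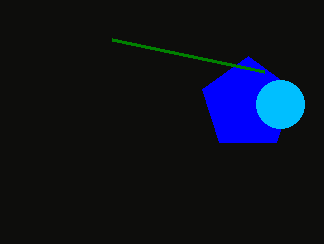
x_1 = 248, y_1 = 104, r_1 = 48, x_2 = 280, y_2 = 104, r_2 = 24, x1_3 = 112, y1_3 = 40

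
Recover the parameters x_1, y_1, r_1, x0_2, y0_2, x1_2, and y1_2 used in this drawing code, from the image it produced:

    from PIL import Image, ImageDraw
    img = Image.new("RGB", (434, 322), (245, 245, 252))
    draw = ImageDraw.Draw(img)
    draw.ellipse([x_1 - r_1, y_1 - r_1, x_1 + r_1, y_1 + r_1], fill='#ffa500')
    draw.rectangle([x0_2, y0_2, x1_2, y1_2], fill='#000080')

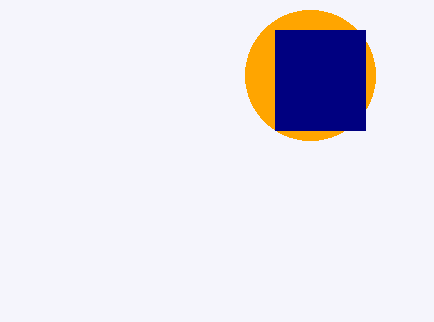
x_1 = 310, y_1 = 75, r_1 = 65, x0_2 = 275, y0_2 = 30, x1_2 = 365, y1_2 = 130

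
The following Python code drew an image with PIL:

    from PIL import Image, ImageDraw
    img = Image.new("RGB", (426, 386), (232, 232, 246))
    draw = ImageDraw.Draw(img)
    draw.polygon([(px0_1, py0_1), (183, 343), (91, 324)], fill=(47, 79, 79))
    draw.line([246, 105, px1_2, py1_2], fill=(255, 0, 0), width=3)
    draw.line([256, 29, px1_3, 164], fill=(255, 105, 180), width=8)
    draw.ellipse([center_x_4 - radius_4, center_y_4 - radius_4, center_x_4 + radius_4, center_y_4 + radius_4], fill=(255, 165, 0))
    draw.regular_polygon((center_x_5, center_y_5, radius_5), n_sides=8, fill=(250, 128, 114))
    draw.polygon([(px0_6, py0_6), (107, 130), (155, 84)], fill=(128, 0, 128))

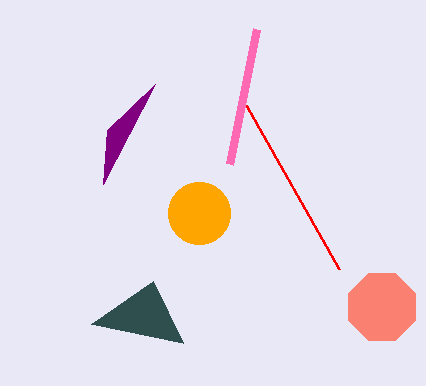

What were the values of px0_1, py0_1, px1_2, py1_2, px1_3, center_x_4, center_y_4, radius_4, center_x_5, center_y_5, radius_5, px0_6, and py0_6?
px0_1 = 153, py0_1 = 281, px1_2 = 339, py1_2 = 269, px1_3 = 229, center_x_4 = 199, center_y_4 = 213, radius_4 = 31, center_x_5 = 382, center_y_5 = 307, radius_5 = 36, px0_6 = 103, py0_6 = 184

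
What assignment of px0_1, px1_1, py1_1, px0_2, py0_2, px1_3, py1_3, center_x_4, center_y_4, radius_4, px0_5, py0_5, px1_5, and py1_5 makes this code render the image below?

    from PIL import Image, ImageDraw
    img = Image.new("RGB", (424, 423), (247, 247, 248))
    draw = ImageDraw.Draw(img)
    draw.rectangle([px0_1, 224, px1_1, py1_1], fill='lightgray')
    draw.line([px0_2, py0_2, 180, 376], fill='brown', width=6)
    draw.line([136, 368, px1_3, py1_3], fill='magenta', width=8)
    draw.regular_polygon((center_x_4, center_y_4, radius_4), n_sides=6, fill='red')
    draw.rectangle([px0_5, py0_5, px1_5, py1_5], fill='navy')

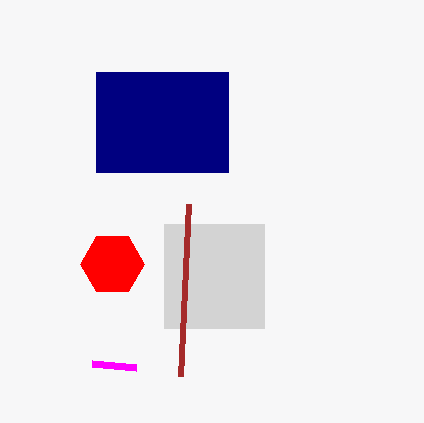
px0_1 = 164; px1_1 = 264; py1_1 = 328; px0_2 = 188; py0_2 = 204; px1_3 = 92; py1_3 = 364; center_x_4 = 112; center_y_4 = 264; radius_4 = 32; px0_5 = 96; py0_5 = 72; px1_5 = 228; py1_5 = 172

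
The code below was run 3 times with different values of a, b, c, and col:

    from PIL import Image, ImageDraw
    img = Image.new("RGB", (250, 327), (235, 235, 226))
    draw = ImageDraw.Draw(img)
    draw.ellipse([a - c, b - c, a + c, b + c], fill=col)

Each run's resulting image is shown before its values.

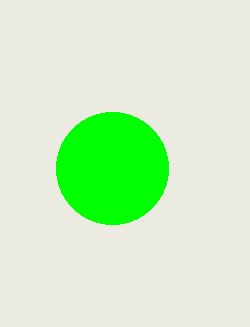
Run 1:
a = 112
b = 168
c = 56
col = 'lime'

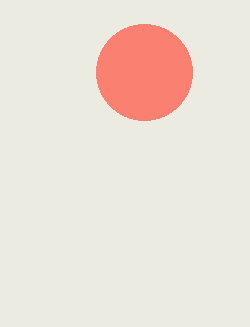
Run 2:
a = 144; b = 72; c = 48; col = 'salmon'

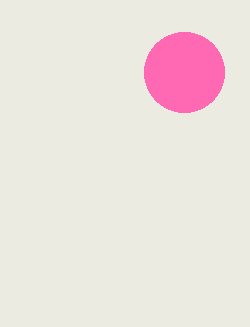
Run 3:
a = 184, b = 72, c = 40, col = 'hotpink'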